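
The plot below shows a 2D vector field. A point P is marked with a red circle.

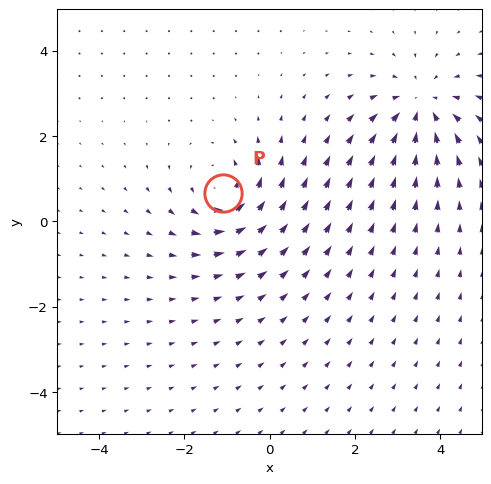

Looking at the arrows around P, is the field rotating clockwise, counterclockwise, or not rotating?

Near P at (-1.1, 0.7) the arrows circulate counterclockwise. The curl (z-component) there is about +5; positive curl means counterclockwise rotation.

counterclockwise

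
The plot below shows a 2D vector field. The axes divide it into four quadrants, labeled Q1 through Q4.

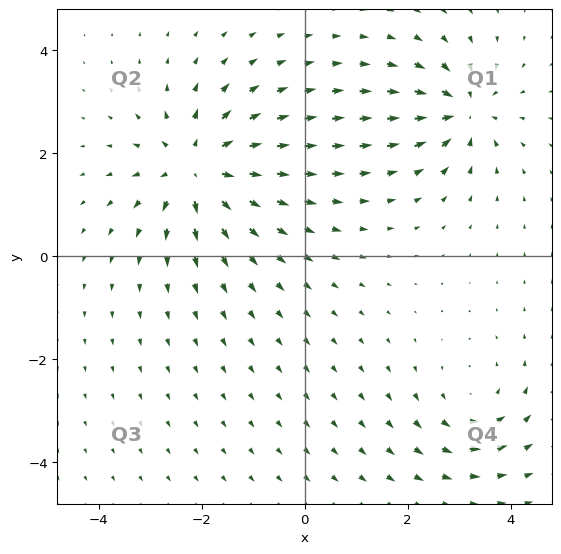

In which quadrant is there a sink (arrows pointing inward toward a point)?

The sink sits at approximately (3.1, 2.8), which lies in quadrant Q1. The divergence there is about -5, negative as expected for a sink.

Q1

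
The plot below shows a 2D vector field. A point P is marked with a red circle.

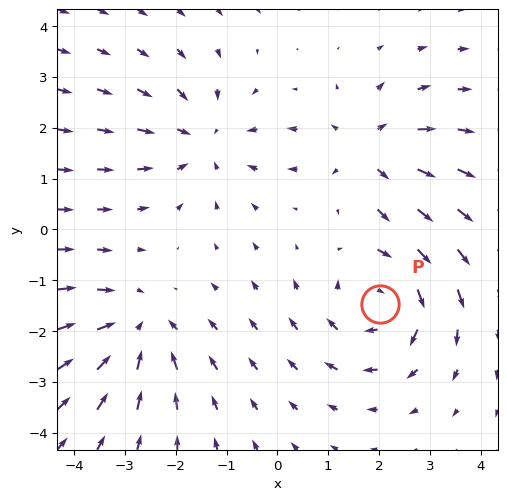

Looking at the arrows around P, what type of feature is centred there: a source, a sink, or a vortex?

vortex

At P (2.0, -1.5) the arrows circulate clockwise. Divergence ≈0, curl about -5 — near-zero divergence with nonzero curl is a vortex.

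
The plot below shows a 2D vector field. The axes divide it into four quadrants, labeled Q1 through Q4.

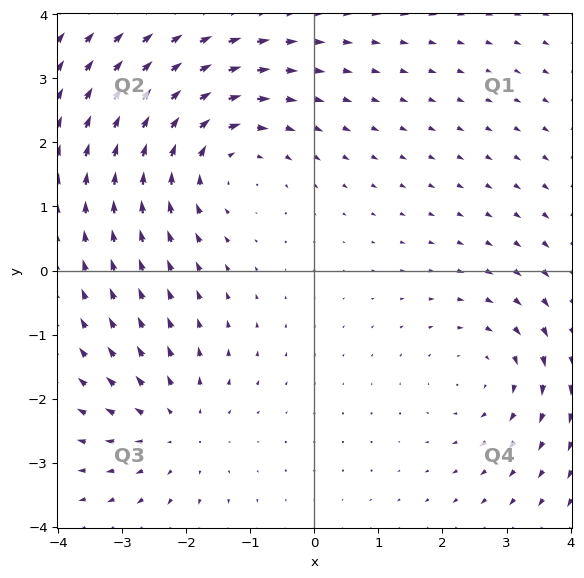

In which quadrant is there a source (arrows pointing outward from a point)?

Q3

The source sits at approximately (-2.1, -2.5), which lies in quadrant Q3. The divergence there is about +3, positive as expected for a source.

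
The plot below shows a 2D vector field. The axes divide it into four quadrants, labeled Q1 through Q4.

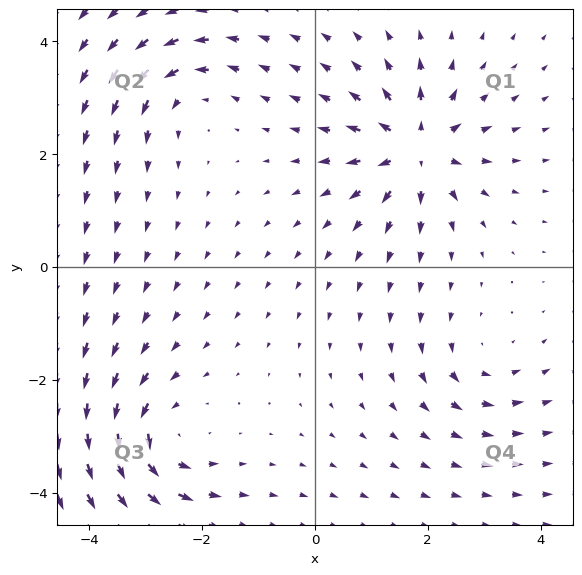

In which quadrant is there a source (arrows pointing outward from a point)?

Q1

The source sits at approximately (1.8, 2.1), which lies in quadrant Q1. The divergence there is about +6, positive as expected for a source.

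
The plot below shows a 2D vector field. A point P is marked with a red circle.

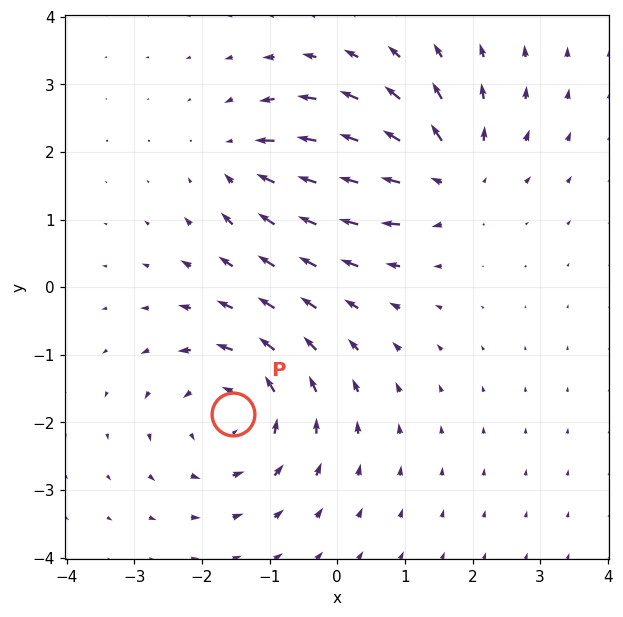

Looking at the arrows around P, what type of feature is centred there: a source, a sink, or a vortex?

At P (-1.5, -1.9) the arrows circulate counterclockwise. Divergence ≈0, curl about +4 — near-zero divergence with nonzero curl is a vortex.

vortex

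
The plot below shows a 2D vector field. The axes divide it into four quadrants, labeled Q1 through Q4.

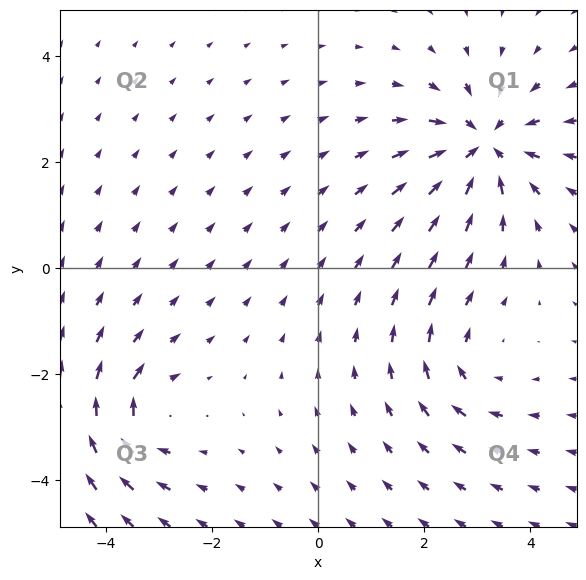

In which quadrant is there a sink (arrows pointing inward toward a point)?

The sink sits at approximately (3.1, 2.3), which lies in quadrant Q1. The divergence there is about -5, negative as expected for a sink.

Q1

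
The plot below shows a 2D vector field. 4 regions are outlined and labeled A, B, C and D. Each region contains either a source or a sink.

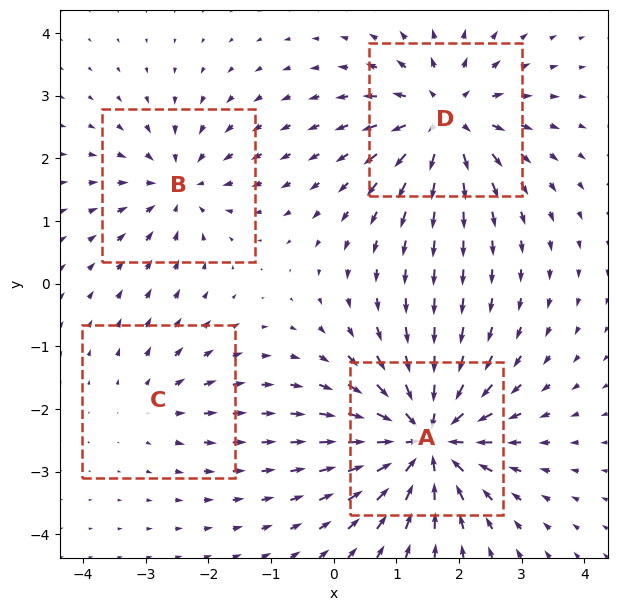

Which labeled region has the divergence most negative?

A

Divergence at each region's feature centre — A: about -8, B: about -4, C: about +3, D: about +6. Region A is most negative.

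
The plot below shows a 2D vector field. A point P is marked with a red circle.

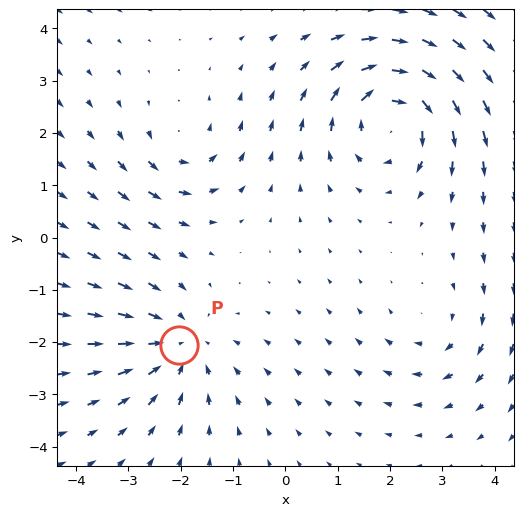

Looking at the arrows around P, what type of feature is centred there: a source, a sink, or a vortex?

At P (-2.0, -2.1) the arrows converge inward. Divergence about -3, curl ≈0 — negative divergence with near-zero curl is a sink.

sink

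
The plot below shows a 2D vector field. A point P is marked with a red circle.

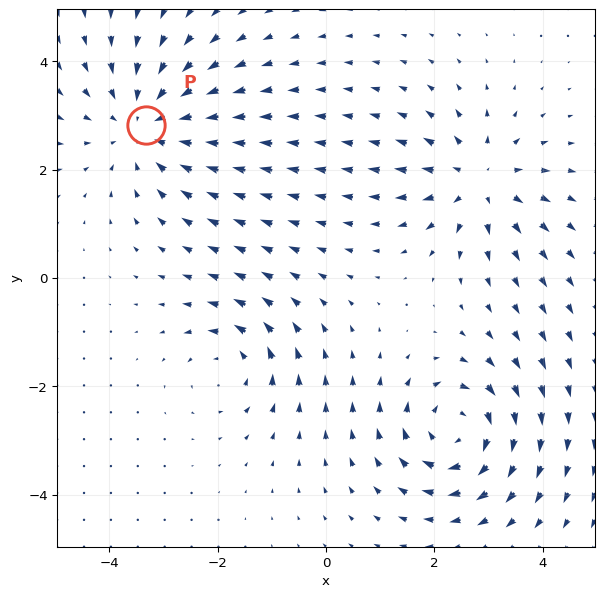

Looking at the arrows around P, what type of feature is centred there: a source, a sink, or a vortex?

At P (-3.3, 2.8) the arrows converge inward. Divergence about -4, curl ≈0 — negative divergence with near-zero curl is a sink.

sink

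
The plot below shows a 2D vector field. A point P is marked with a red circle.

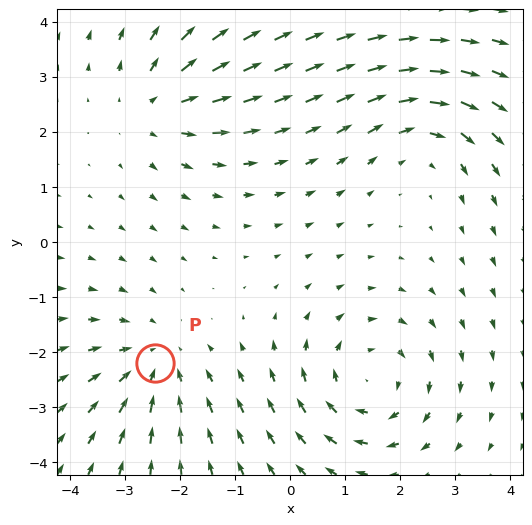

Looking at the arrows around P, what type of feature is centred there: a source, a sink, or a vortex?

sink

At P (-2.4, -2.2) the arrows converge inward. Divergence about -2, curl ≈0 — negative divergence with near-zero curl is a sink.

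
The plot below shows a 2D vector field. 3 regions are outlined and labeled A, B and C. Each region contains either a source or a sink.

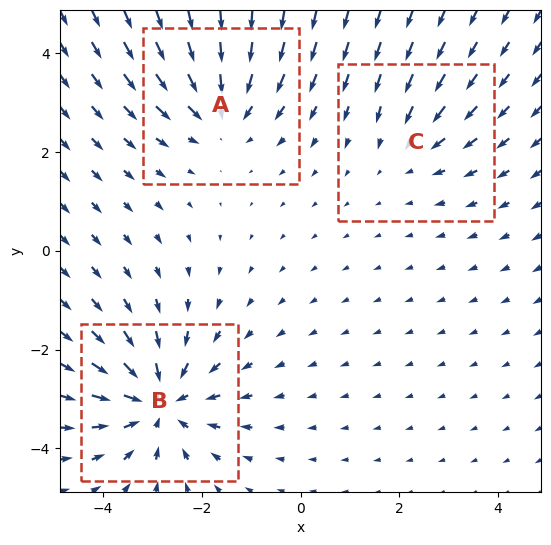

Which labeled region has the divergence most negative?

Divergence at each region's feature centre — A: about -3, B: about -4, C: about -2. Region B is most negative.

B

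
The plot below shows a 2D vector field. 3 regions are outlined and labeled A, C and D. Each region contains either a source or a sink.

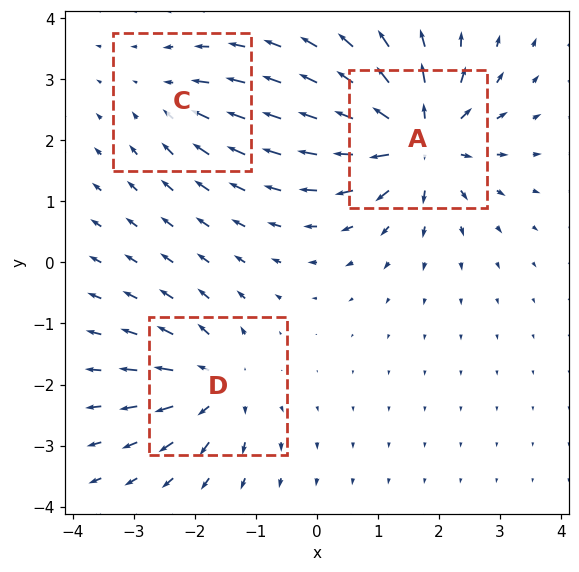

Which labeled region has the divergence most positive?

A

Divergence at each region's feature centre — A: about +6, C: about -2, D: about +4. Region A is most positive.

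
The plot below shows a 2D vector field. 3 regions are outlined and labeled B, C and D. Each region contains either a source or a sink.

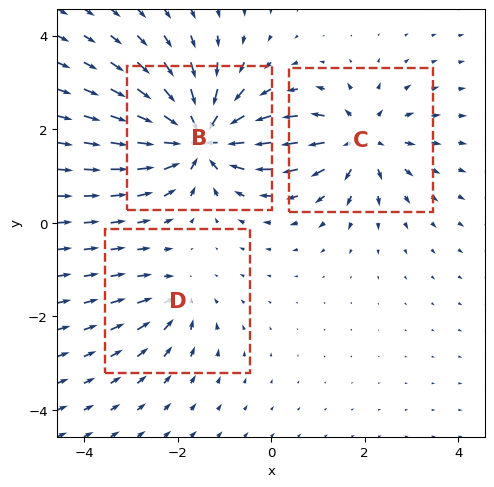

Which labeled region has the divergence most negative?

Divergence at each region's feature centre — B: about -6, C: about +4, D: about -3. Region B is most negative.

B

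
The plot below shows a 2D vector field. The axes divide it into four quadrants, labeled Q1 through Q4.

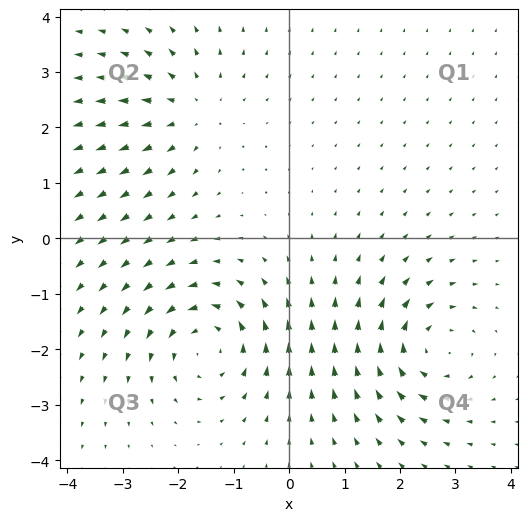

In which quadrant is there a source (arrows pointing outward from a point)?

The source sits at approximately (-1.8, 2.3), which lies in quadrant Q2. The divergence there is about +3, positive as expected for a source.

Q2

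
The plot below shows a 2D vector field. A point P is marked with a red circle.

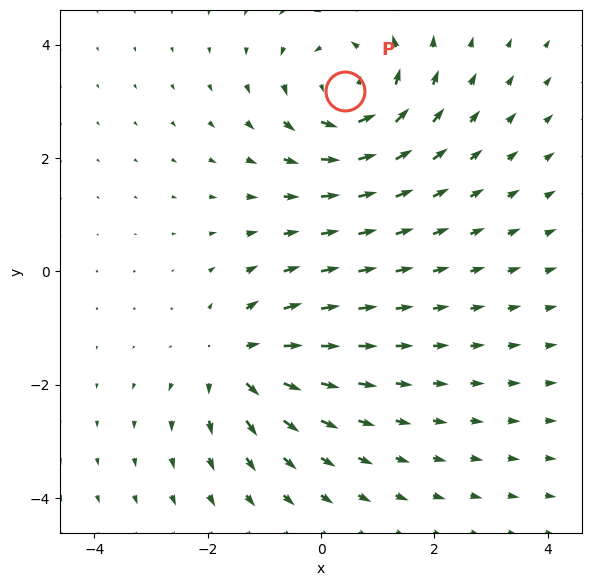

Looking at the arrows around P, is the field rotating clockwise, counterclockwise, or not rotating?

Near P at (0.4, 3.2) the arrows circulate counterclockwise. The curl (z-component) there is about +5; positive curl means counterclockwise rotation.

counterclockwise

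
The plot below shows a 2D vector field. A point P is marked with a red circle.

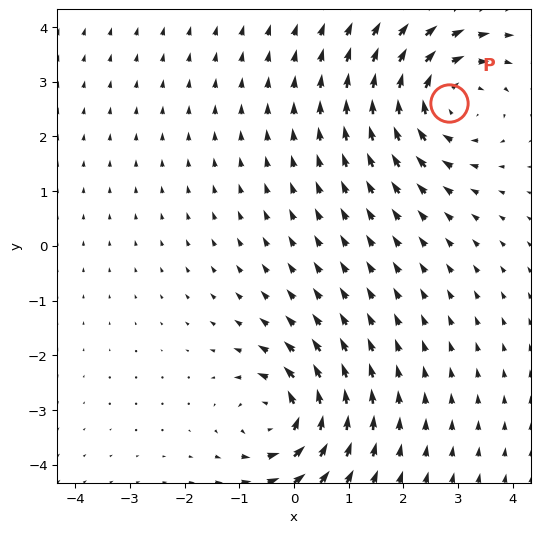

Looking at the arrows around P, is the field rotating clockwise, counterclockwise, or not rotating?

clockwise

Near P at (2.8, 2.6) the arrows circulate clockwise. The curl (z-component) there is about -4; negative curl means clockwise rotation.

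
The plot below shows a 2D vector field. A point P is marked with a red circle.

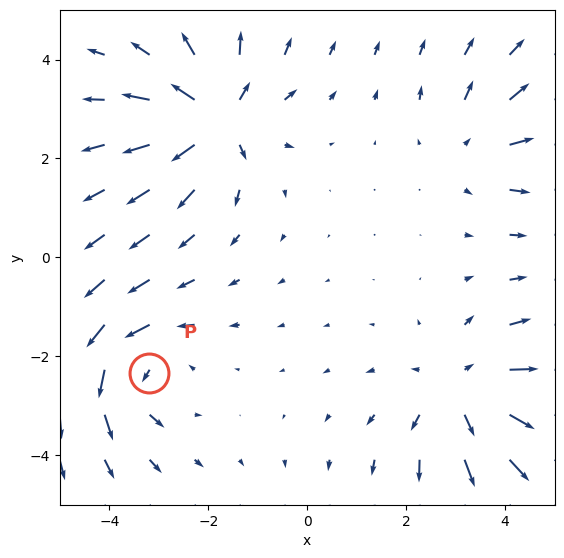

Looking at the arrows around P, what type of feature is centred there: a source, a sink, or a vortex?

At P (-3.2, -2.3) the arrows circulate counterclockwise. Divergence ≈0, curl about +4 — near-zero divergence with nonzero curl is a vortex.

vortex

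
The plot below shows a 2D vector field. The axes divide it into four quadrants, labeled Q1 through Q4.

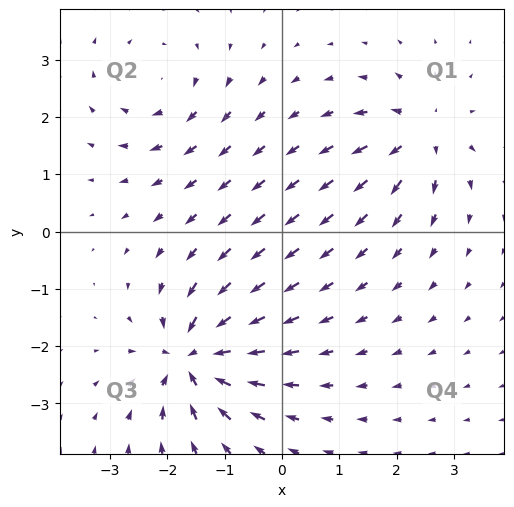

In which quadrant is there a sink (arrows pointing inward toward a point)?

Q3

The sink sits at approximately (-1.5, -2.2), which lies in quadrant Q3. The divergence there is about -6, negative as expected for a sink.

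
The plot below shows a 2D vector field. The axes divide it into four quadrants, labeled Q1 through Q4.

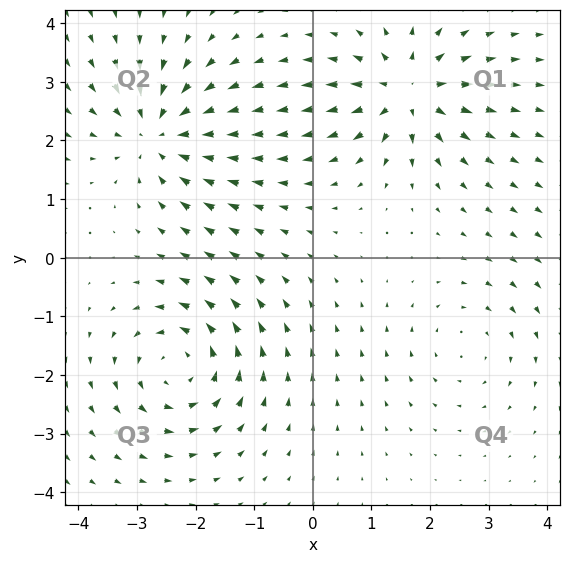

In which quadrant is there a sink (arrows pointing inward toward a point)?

The sink sits at approximately (-2.6, 2.1), which lies in quadrant Q2. The divergence there is about -5, negative as expected for a sink.

Q2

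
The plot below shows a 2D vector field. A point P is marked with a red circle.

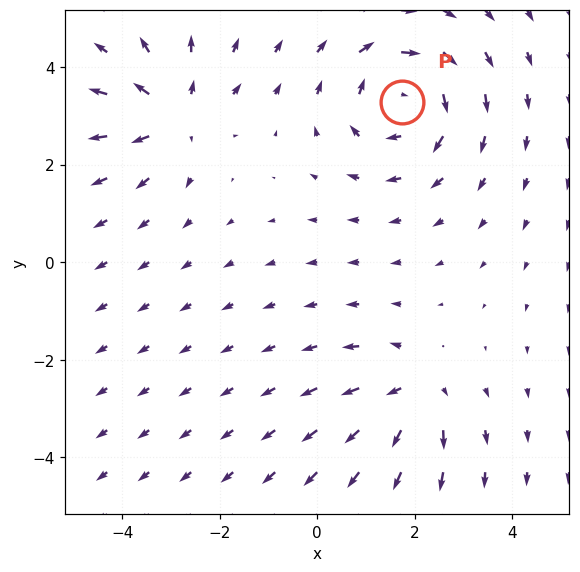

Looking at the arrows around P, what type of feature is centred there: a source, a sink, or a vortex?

At P (1.7, 3.3) the arrows circulate clockwise. Divergence ≈0, curl about -4 — near-zero divergence with nonzero curl is a vortex.

vortex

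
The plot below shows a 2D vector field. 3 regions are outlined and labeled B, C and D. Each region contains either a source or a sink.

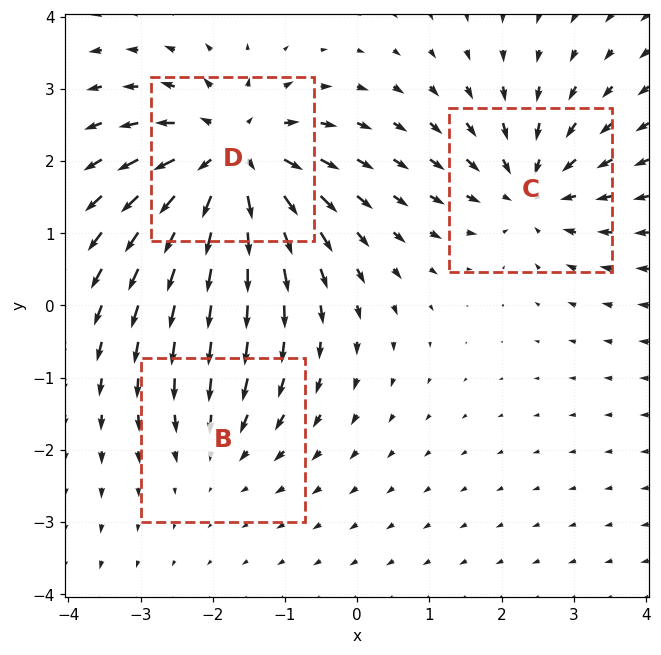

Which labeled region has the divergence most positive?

Divergence at each region's feature centre — B: about -2, C: about -4, D: about +5. Region D is most positive.

D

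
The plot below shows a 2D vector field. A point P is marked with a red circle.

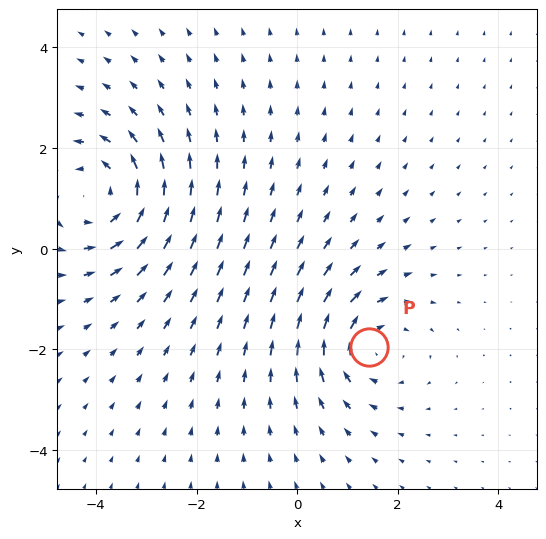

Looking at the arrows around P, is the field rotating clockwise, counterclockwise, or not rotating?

Near P at (1.4, -2.0) the arrows circulate clockwise. The curl (z-component) there is about -3; negative curl means clockwise rotation.

clockwise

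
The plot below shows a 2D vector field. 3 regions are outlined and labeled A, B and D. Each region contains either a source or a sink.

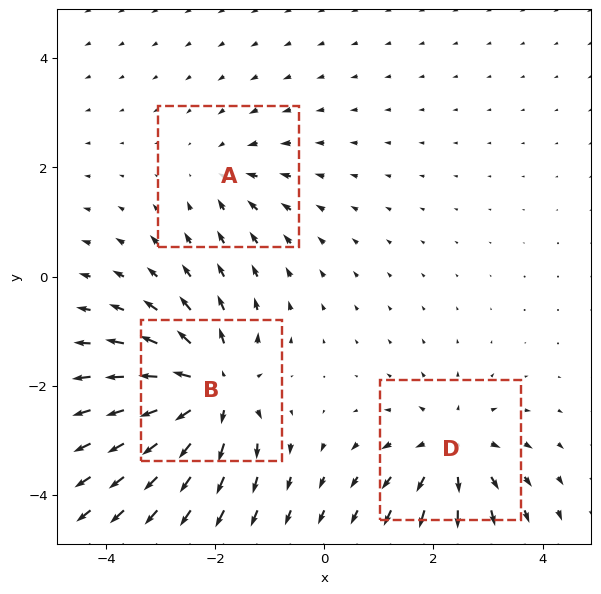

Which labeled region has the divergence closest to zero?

Divergence at each region's feature centre — A: about -2, B: about +6, D: about +4. Region A is closest to zero.

A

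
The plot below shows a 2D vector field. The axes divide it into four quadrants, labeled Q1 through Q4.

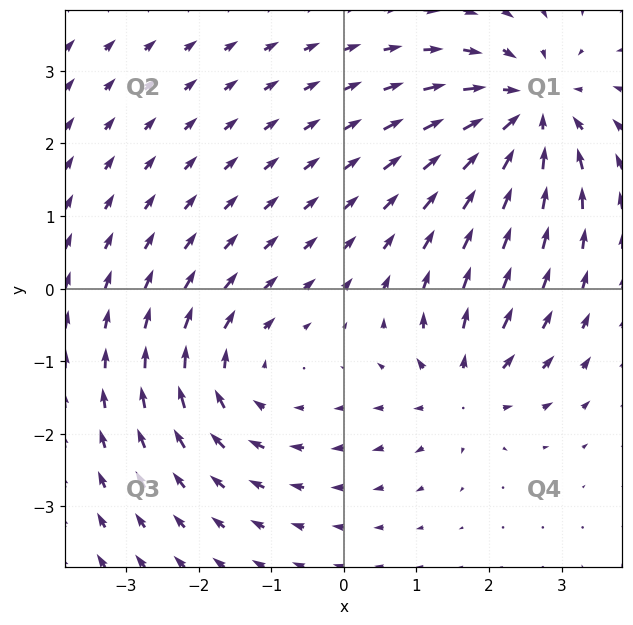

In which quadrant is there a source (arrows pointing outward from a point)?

Q4

The source sits at approximately (1.7, -1.4), which lies in quadrant Q4. The divergence there is about +4, positive as expected for a source.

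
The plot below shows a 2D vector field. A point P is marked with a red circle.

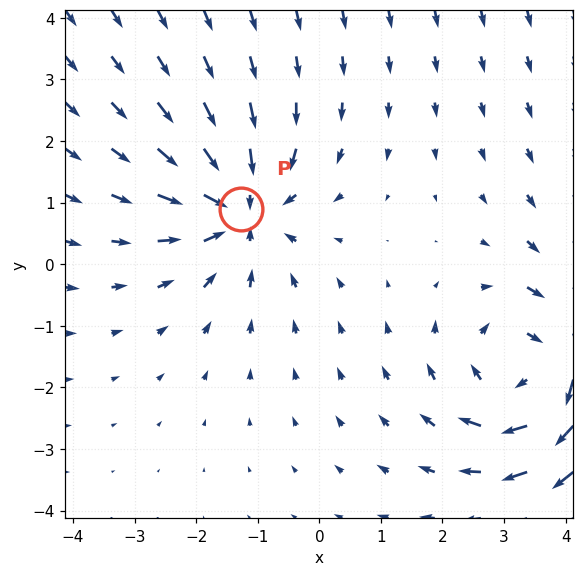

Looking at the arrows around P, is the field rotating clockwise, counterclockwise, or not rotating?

not rotating

Near P at (-1.3, 0.9) the arrows show no circulation. The curl there is ≈0.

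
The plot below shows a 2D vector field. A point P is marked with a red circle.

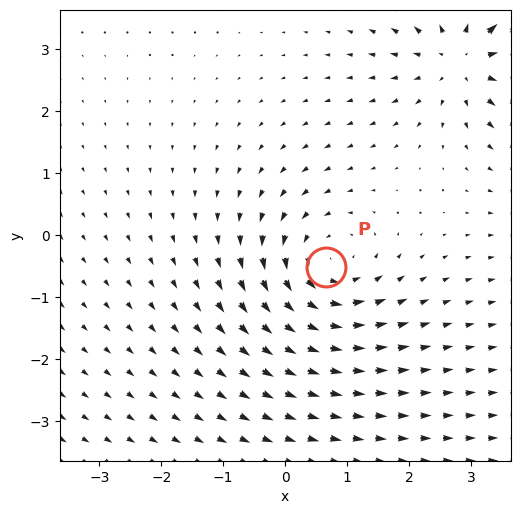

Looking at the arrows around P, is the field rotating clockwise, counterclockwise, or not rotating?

Near P at (0.7, -0.5) the arrows circulate counterclockwise. The curl (z-component) there is about +4; positive curl means counterclockwise rotation.

counterclockwise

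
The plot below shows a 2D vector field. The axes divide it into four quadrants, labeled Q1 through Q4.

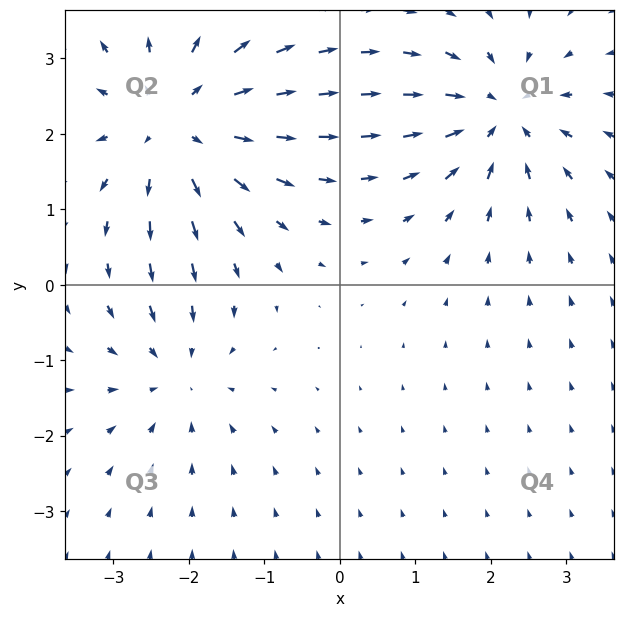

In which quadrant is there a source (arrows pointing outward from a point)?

The source sits at approximately (-2.2, 2.1), which lies in quadrant Q2. The divergence there is about +4, positive as expected for a source.

Q2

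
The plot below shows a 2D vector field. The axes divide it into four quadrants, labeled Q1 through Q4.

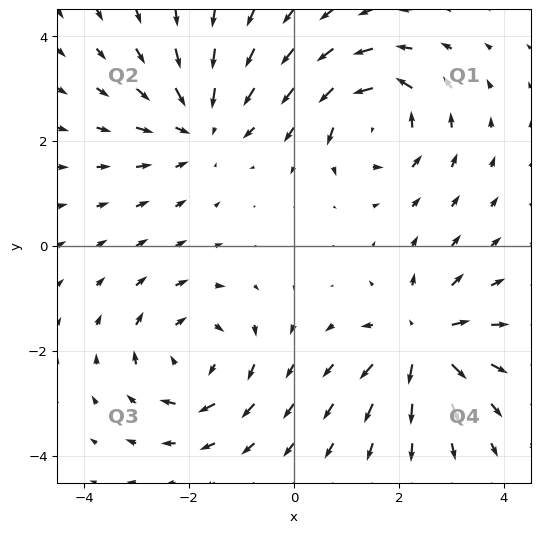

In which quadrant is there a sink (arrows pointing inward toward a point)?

The sink sits at approximately (-1.7, 2.3), which lies in quadrant Q2. The divergence there is about -3, negative as expected for a sink.

Q2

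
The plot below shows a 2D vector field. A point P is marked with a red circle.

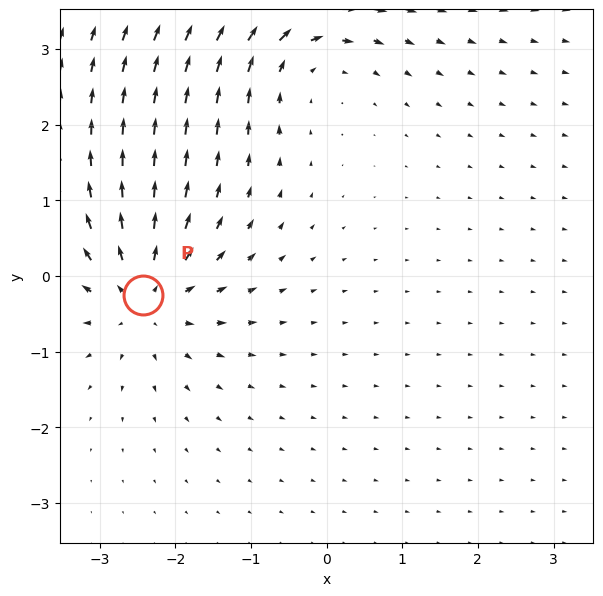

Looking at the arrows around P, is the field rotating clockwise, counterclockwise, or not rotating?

not rotating

Near P at (-2.4, -0.3) the arrows show no circulation. The curl there is ≈0.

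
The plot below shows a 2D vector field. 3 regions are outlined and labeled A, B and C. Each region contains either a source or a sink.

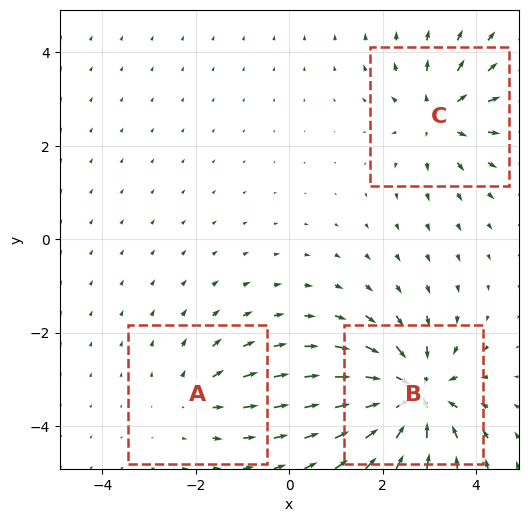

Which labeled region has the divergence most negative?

B

Divergence at each region's feature centre — A: about +2, B: about -6, C: about +4. Region B is most negative.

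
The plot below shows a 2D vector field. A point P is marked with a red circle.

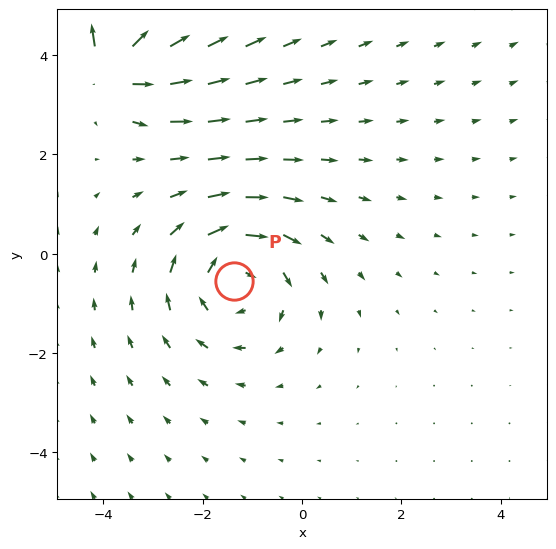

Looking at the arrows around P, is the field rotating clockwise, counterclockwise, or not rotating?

clockwise

Near P at (-1.4, -0.6) the arrows circulate clockwise. The curl (z-component) there is about -4; negative curl means clockwise rotation.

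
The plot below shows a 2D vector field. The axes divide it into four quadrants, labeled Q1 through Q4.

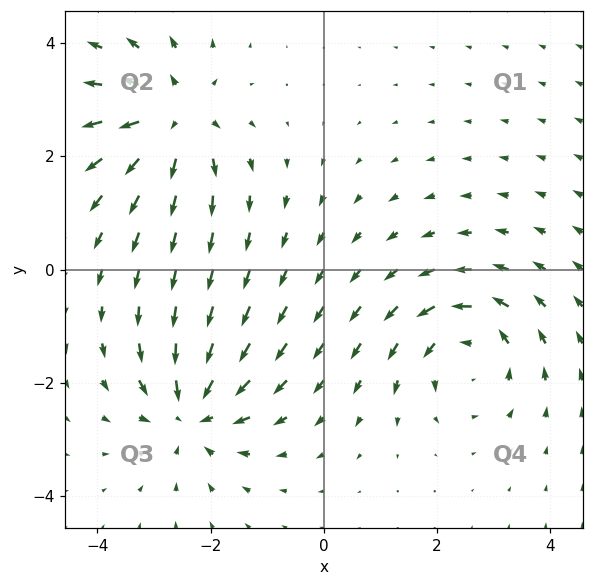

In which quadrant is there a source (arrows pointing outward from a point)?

Q2

The source sits at approximately (-2.7, 2.7), which lies in quadrant Q2. The divergence there is about +5, positive as expected for a source.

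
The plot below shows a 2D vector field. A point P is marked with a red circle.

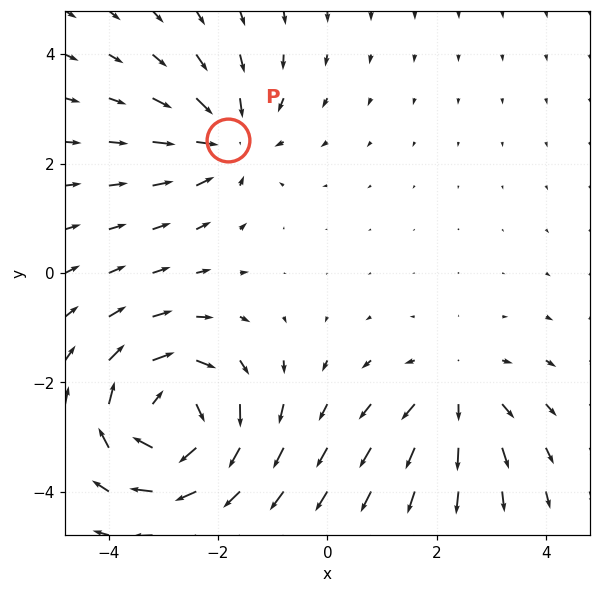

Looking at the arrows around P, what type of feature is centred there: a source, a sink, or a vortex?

At P (-1.8, 2.4) the arrows converge inward. Divergence about -3, curl ≈0 — negative divergence with near-zero curl is a sink.

sink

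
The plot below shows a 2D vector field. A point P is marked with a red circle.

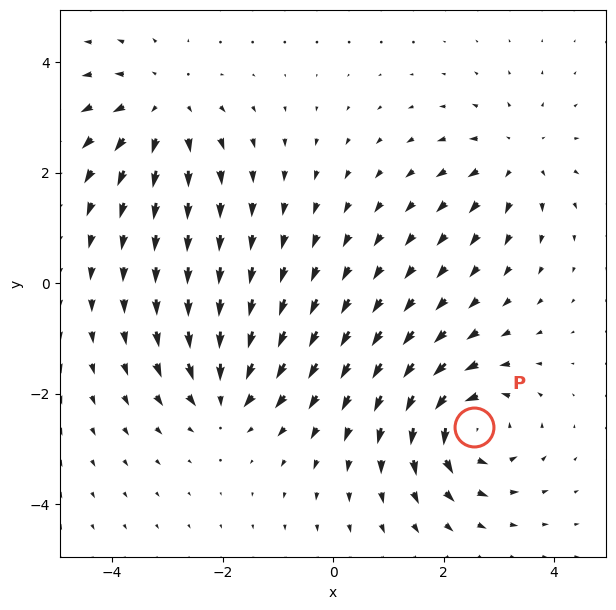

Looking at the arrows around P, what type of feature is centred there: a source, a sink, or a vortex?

At P (2.5, -2.6) the arrows circulate counterclockwise. Divergence ≈0, curl about +7 — near-zero divergence with nonzero curl is a vortex.

vortex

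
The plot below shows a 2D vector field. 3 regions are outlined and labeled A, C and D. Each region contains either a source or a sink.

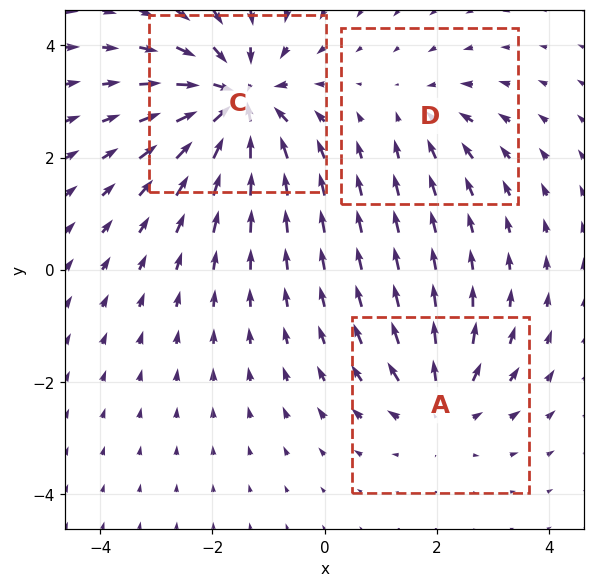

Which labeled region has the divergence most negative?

Divergence at each region's feature centre — A: about +3, C: about -5, D: about -2. Region C is most negative.

C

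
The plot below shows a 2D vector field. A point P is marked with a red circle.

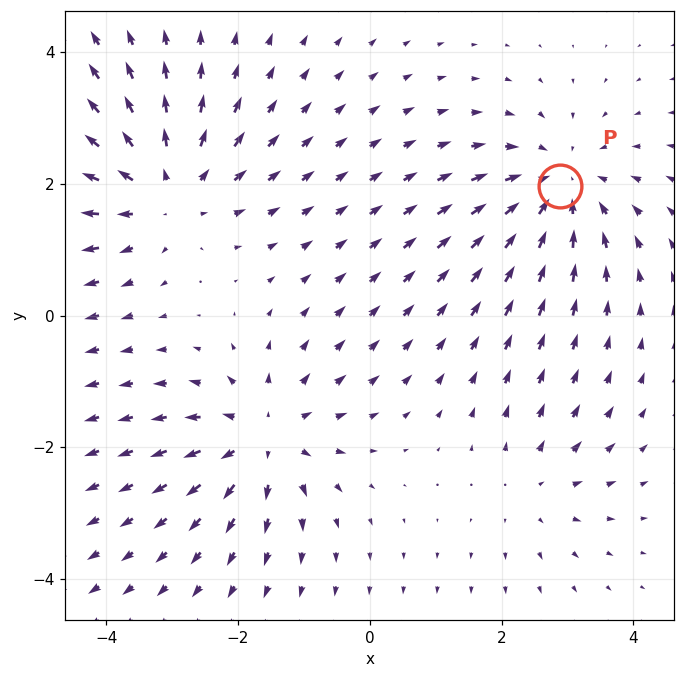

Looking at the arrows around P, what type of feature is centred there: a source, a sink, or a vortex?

At P (2.9, 2.0) the arrows converge inward. Divergence about -4, curl ≈0 — negative divergence with near-zero curl is a sink.

sink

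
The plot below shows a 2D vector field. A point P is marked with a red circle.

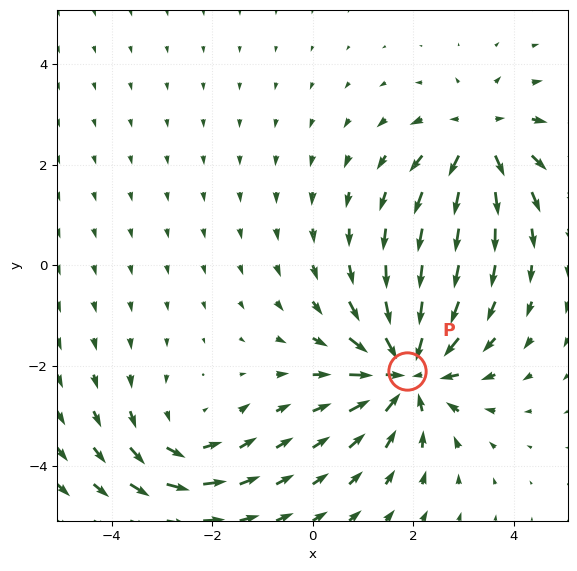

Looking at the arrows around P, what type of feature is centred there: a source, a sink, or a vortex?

At P (1.9, -2.1) the arrows converge inward. Divergence about -5, curl ≈0 — negative divergence with near-zero curl is a sink.

sink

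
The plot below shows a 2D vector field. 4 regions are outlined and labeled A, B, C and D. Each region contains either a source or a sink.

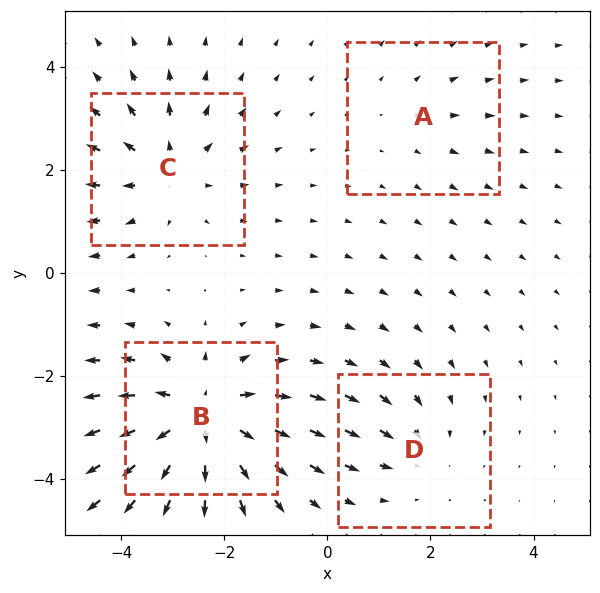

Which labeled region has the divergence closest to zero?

Divergence at each region's feature centre — A: about +2, B: about +7, C: about +4, D: about -3. Region A is closest to zero.

A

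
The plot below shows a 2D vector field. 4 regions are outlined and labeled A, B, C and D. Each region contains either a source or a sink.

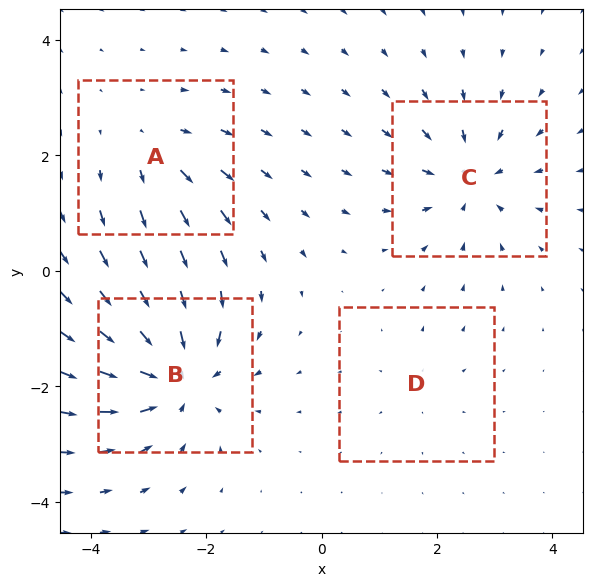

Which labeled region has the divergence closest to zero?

Divergence at each region's feature centre — A: about +4, B: about -7, C: about -5, D: about +2. Region D is closest to zero.

D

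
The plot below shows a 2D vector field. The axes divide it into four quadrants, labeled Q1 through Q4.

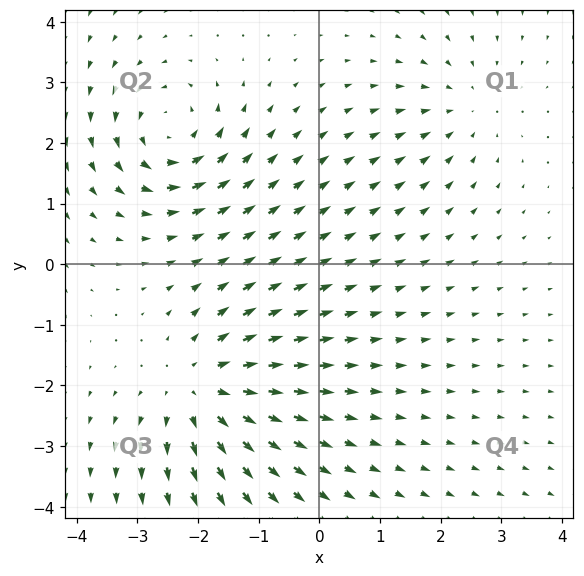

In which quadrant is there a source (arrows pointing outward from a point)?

The source sits at approximately (-1.9, -2.1), which lies in quadrant Q3. The divergence there is about +4, positive as expected for a source.

Q3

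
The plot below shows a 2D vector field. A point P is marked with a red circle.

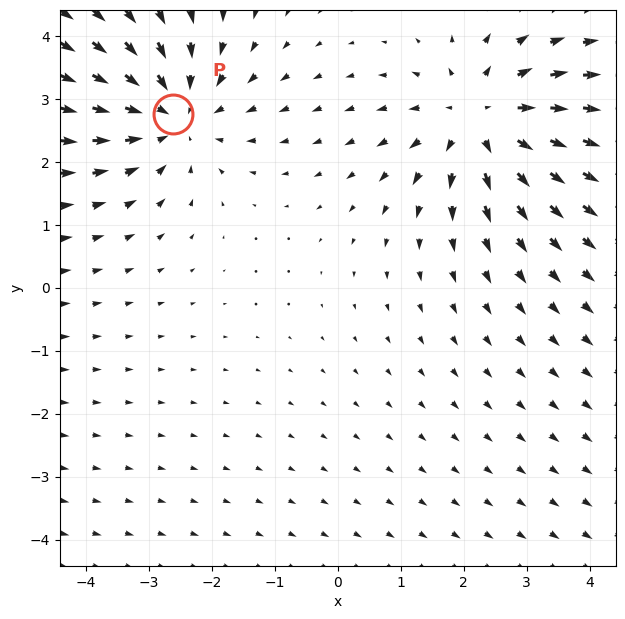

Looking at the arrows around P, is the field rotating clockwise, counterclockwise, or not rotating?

Near P at (-2.6, 2.8) the arrows show no circulation. The curl there is ≈0.

not rotating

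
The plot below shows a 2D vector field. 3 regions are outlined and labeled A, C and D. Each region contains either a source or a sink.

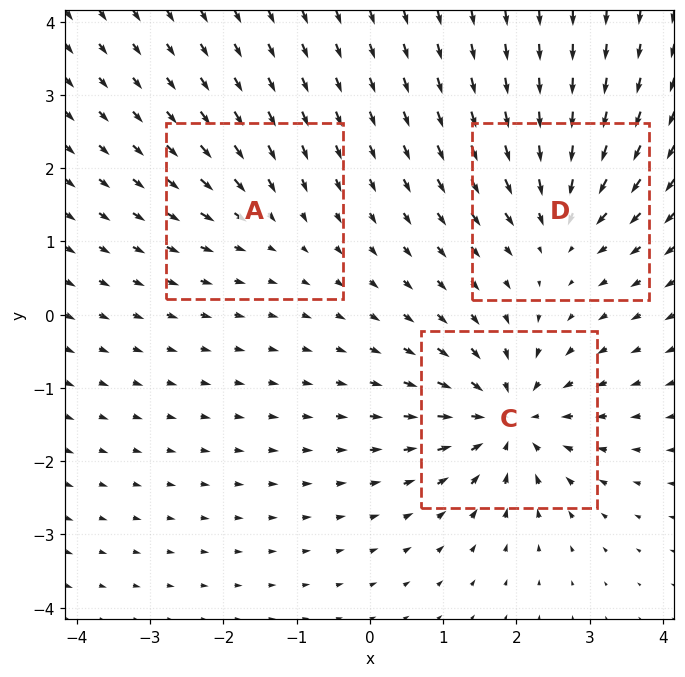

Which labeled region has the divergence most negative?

C

Divergence at each region's feature centre — A: about -2, C: about -6, D: about -4. Region C is most negative.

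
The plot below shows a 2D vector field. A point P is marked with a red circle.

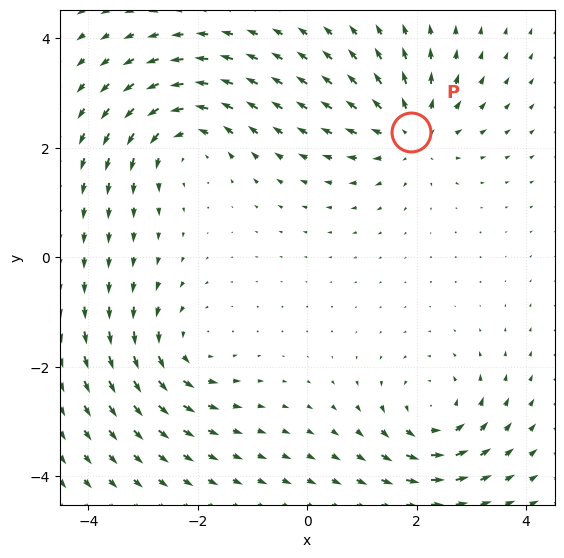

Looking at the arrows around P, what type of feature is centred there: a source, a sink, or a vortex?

At P (1.9, 2.3) the arrows spread outward. Divergence about +4, curl ≈0 — positive divergence with near-zero curl is a source.

source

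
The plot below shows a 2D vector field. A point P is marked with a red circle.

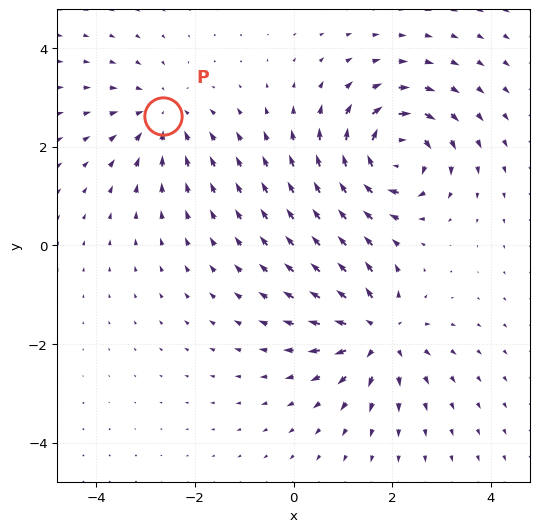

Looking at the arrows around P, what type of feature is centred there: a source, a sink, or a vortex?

sink

At P (-2.6, 2.6) the arrows converge inward. Divergence about -3, curl ≈0 — negative divergence with near-zero curl is a sink.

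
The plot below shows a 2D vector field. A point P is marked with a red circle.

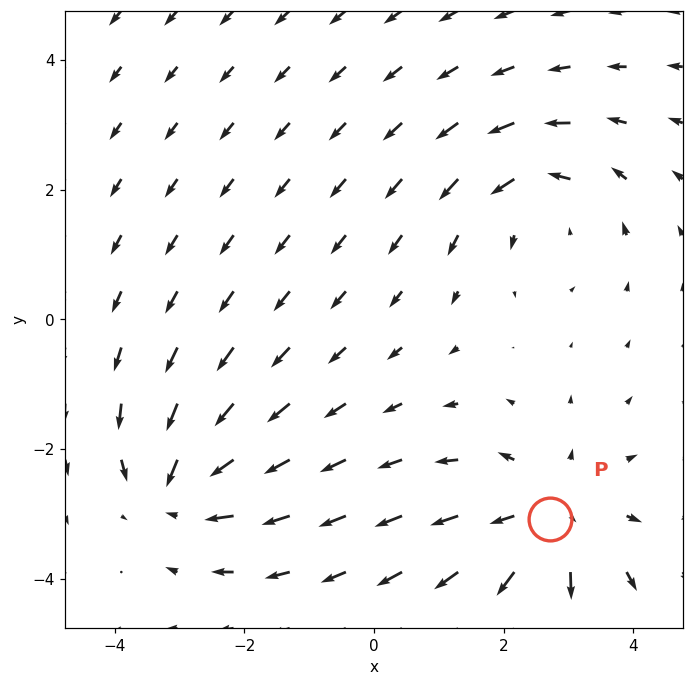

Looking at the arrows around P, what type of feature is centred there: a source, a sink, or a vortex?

source

At P (2.7, -3.1) the arrows spread outward. Divergence about +3, curl ≈0 — positive divergence with near-zero curl is a source.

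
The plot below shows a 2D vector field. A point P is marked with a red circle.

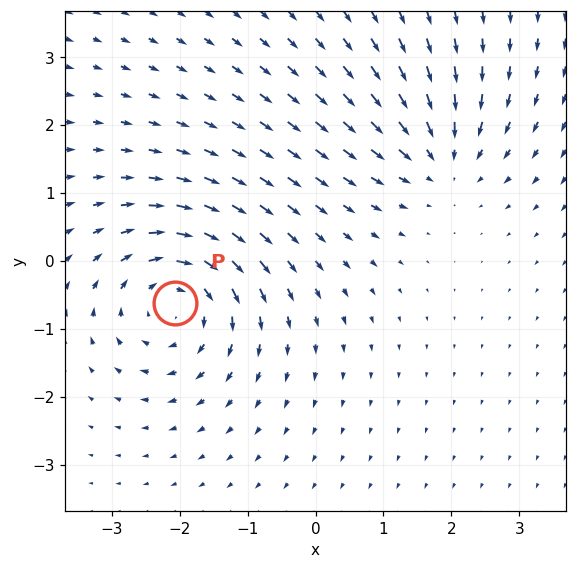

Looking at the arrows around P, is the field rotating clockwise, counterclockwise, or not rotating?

Near P at (-2.1, -0.6) the arrows circulate clockwise. The curl (z-component) there is about -5; negative curl means clockwise rotation.

clockwise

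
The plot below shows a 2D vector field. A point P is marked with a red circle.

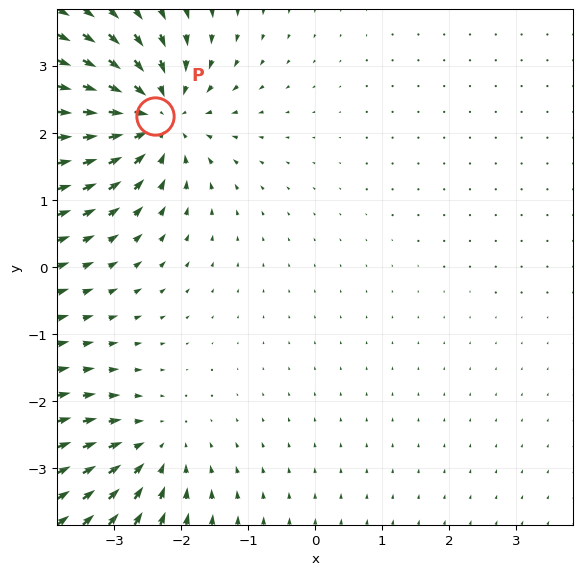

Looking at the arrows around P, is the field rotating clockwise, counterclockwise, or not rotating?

not rotating

Near P at (-2.4, 2.2) the arrows show no circulation. The curl there is ≈0.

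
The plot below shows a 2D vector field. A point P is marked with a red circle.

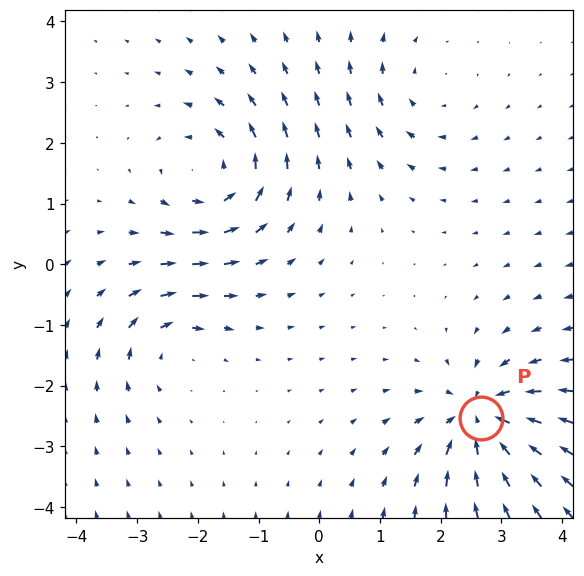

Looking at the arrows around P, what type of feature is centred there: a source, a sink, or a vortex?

sink

At P (2.7, -2.5) the arrows converge inward. Divergence about -7, curl ≈0 — negative divergence with near-zero curl is a sink.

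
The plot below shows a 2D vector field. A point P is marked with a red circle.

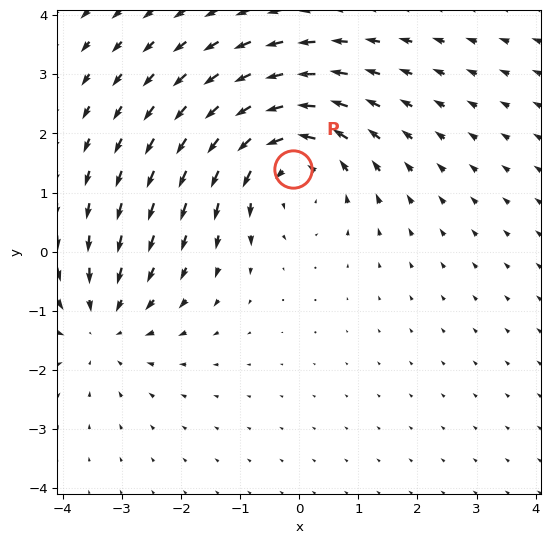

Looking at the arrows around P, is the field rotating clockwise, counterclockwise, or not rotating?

counterclockwise

Near P at (-0.1, 1.4) the arrows circulate counterclockwise. The curl (z-component) there is about +3; positive curl means counterclockwise rotation.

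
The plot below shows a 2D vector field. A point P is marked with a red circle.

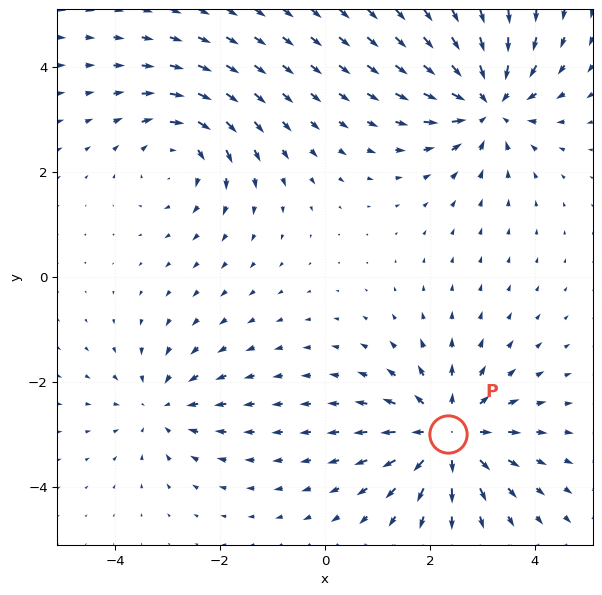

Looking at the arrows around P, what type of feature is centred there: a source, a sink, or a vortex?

At P (2.3, -3.0) the arrows spread outward. Divergence about +5, curl ≈0 — positive divergence with near-zero curl is a source.

source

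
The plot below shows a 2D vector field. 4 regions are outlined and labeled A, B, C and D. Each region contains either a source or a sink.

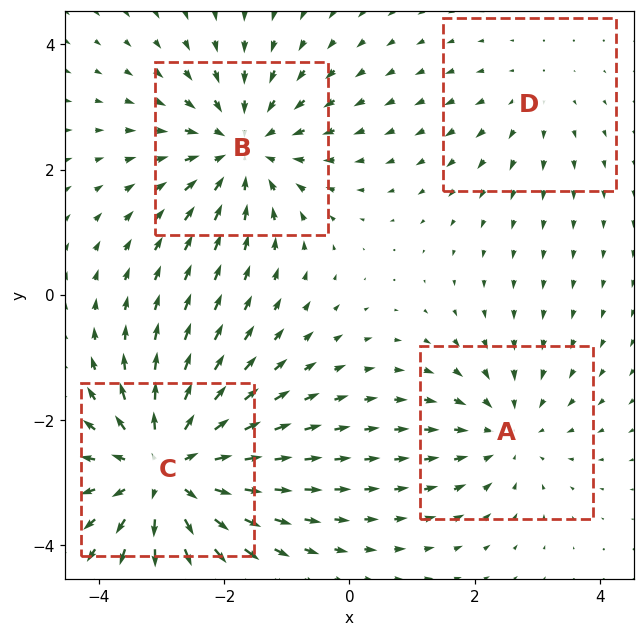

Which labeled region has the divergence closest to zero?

Divergence at each region's feature centre — A: about -3, B: about -4, C: about +6, D: about +2. Region D is closest to zero.

D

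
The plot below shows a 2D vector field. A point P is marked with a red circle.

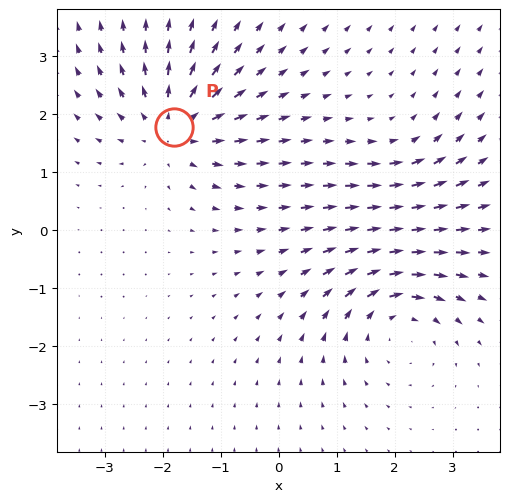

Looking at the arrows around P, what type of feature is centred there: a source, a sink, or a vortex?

source

At P (-1.8, 1.8) the arrows spread outward. Divergence about +5, curl ≈0 — positive divergence with near-zero curl is a source.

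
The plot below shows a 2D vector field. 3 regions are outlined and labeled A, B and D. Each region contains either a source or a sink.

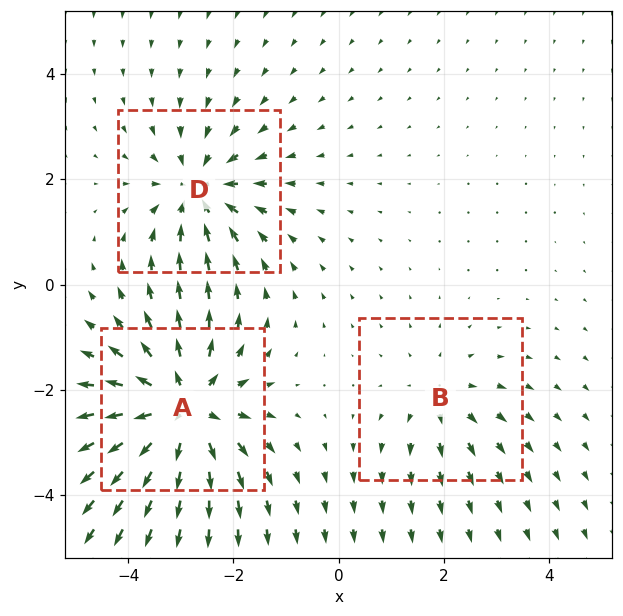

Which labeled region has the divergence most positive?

A

Divergence at each region's feature centre — A: about +5, B: about +2, D: about -4. Region A is most positive.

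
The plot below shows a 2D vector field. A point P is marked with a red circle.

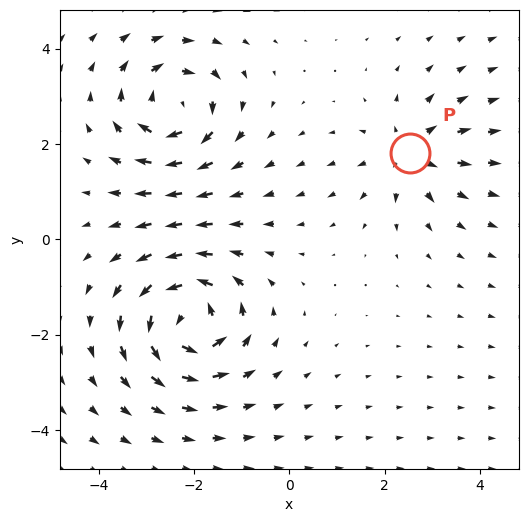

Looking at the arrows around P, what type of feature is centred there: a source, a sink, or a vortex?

At P (2.5, 1.8) the arrows spread outward. Divergence about +4, curl ≈0 — positive divergence with near-zero curl is a source.

source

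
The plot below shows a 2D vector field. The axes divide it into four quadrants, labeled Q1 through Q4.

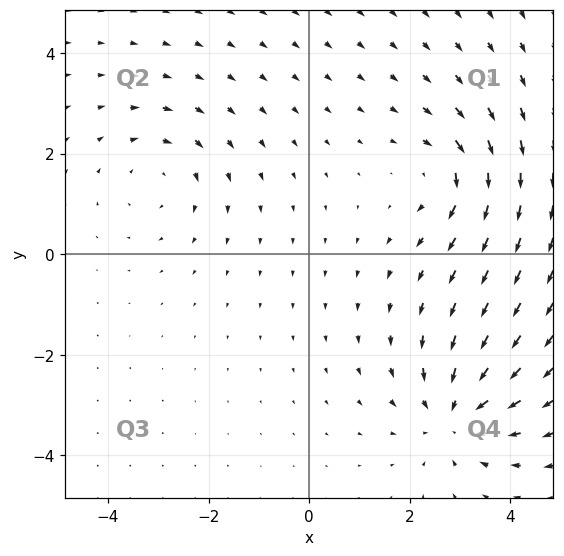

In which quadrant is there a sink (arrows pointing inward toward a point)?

Q4

The sink sits at approximately (2.9, -3.2), which lies in quadrant Q4. The divergence there is about -5, negative as expected for a sink.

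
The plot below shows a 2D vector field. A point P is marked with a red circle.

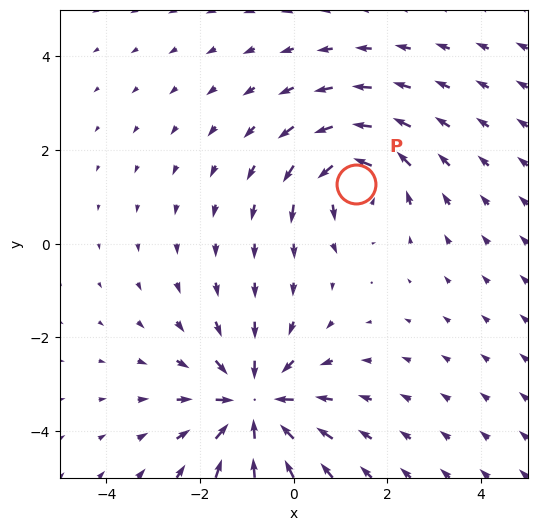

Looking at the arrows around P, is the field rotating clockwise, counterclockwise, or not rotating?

Near P at (1.3, 1.3) the arrows circulate counterclockwise. The curl (z-component) there is about +4; positive curl means counterclockwise rotation.

counterclockwise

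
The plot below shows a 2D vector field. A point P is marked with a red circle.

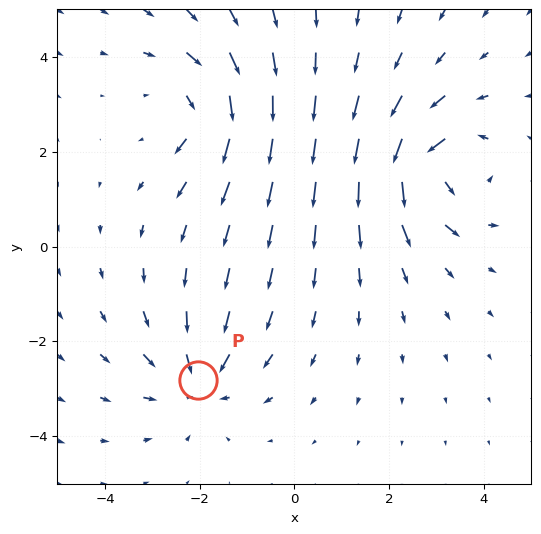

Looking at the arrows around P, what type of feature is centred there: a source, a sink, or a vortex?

sink

At P (-2.0, -2.8) the arrows converge inward. Divergence about -3, curl ≈0 — negative divergence with near-zero curl is a sink.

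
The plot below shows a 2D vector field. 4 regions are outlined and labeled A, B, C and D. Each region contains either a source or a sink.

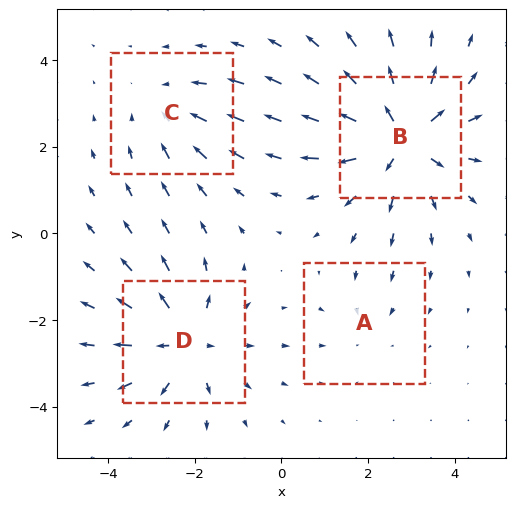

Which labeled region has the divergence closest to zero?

A

Divergence at each region's feature centre — A: about -2, B: about +6, C: about -3, D: about +5. Region A is closest to zero.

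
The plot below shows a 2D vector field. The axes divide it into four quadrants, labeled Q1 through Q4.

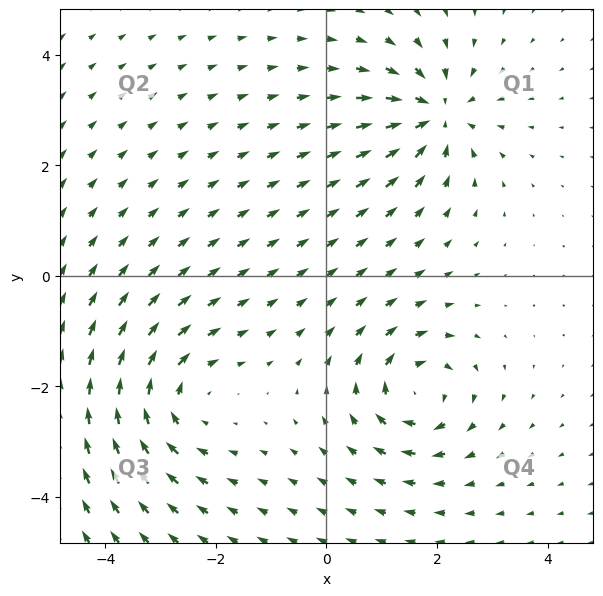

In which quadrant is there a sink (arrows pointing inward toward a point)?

Q1

The sink sits at approximately (2.0, 2.9), which lies in quadrant Q1. The divergence there is about -5, negative as expected for a sink.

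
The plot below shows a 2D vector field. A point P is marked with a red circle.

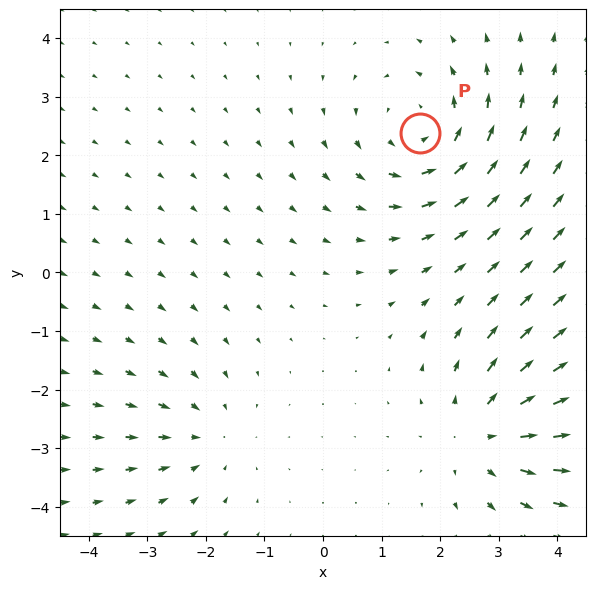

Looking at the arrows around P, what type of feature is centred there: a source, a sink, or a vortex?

At P (1.7, 2.4) the arrows circulate counterclockwise. Divergence ≈0, curl about +4 — near-zero divergence with nonzero curl is a vortex.

vortex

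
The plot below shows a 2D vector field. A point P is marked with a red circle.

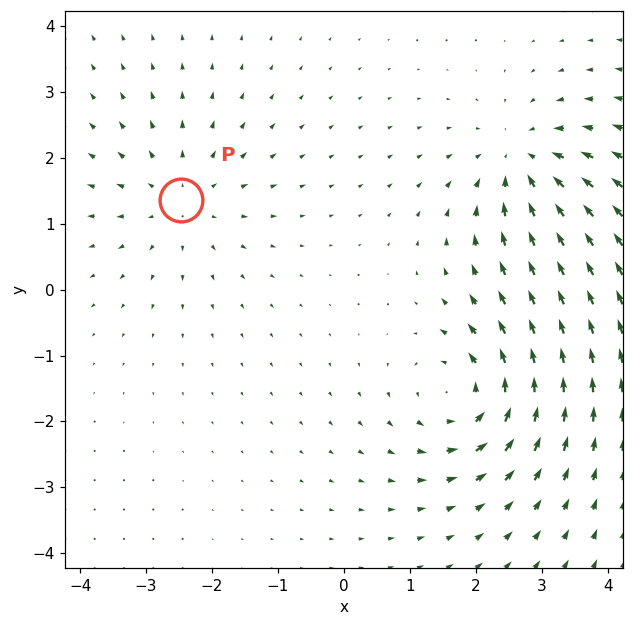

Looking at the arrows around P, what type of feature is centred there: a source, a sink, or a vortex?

At P (-2.5, 1.4) the arrows spread outward. Divergence about +3, curl ≈0 — positive divergence with near-zero curl is a source.

source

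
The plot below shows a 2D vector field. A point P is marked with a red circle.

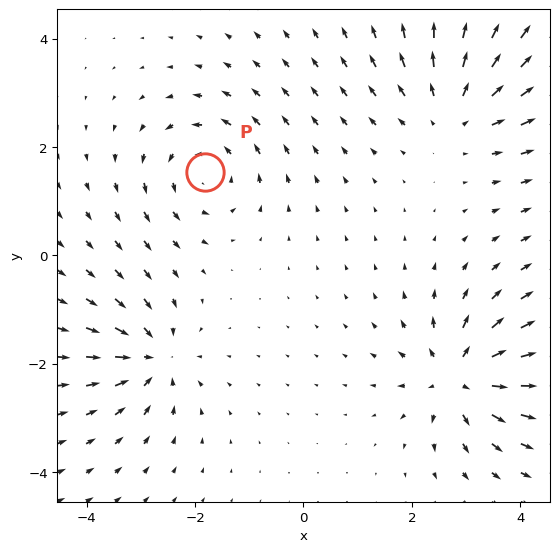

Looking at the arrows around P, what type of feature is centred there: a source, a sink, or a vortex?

vortex

At P (-1.8, 1.5) the arrows circulate counterclockwise. Divergence ≈0, curl about +4 — near-zero divergence with nonzero curl is a vortex.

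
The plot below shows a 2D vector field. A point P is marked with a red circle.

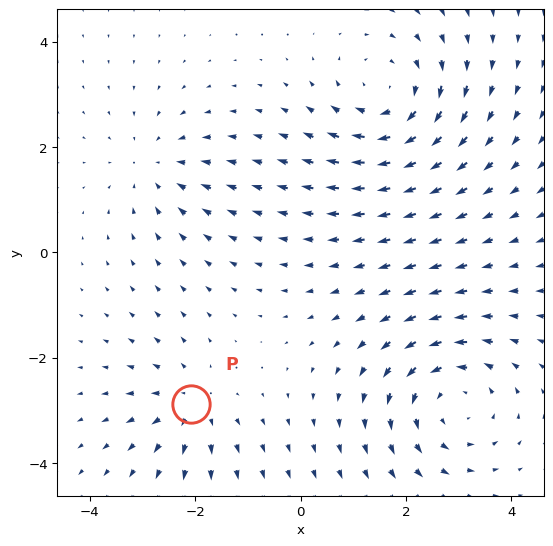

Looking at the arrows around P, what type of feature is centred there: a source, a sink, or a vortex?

At P (-2.1, -2.9) the arrows spread outward. Divergence about +3, curl ≈0 — positive divergence with near-zero curl is a source.

source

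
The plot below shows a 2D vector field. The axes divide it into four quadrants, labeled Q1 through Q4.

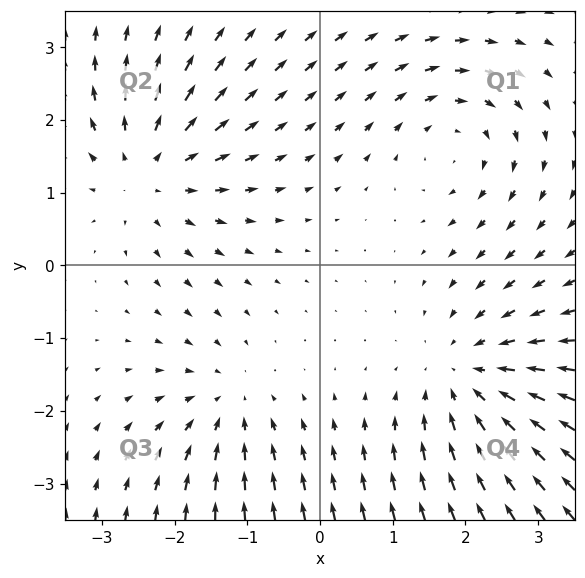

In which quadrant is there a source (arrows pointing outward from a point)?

Q2

The source sits at approximately (-2.4, 1.3), which lies in quadrant Q2. The divergence there is about +3, positive as expected for a source.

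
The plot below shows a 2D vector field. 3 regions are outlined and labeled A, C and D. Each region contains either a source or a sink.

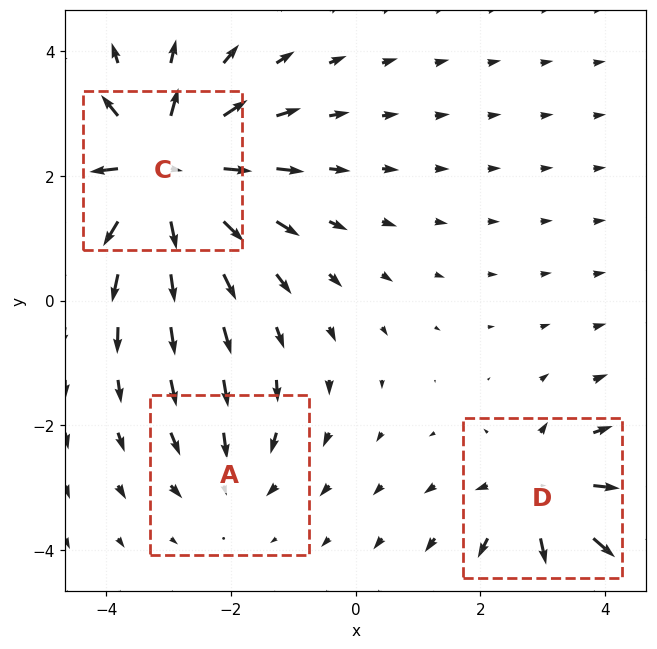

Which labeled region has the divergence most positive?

C

Divergence at each region's feature centre — A: about -2, C: about +6, D: about +3. Region C is most positive.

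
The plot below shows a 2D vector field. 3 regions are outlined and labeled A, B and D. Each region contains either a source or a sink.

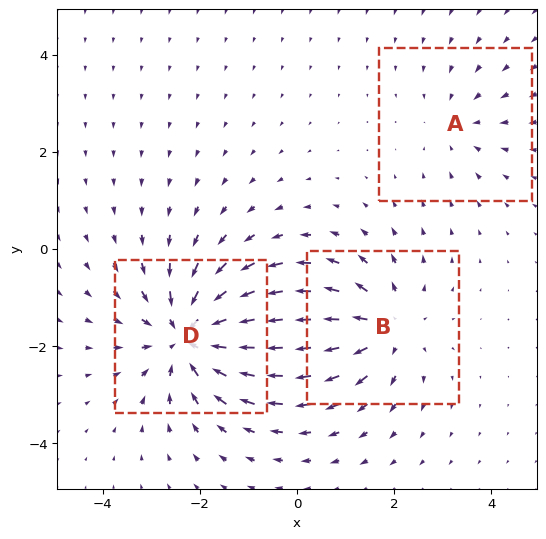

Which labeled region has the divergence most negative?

Divergence at each region's feature centre — A: about -2, B: about +3, D: about -4. Region D is most negative.

D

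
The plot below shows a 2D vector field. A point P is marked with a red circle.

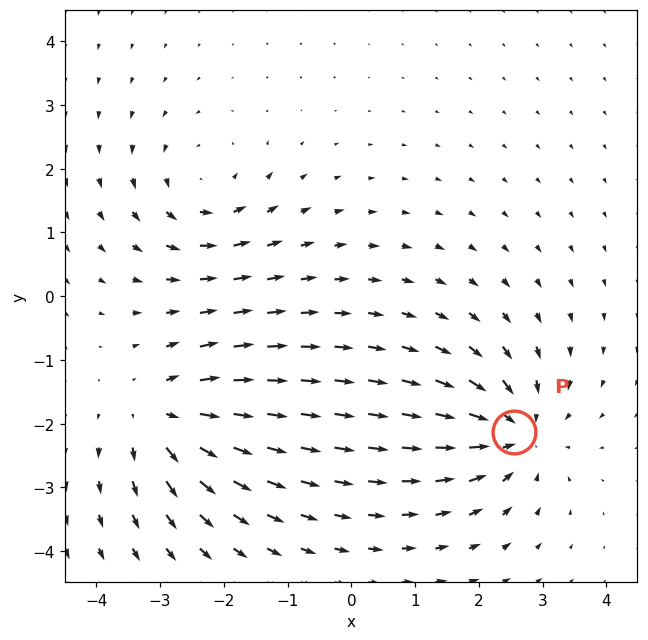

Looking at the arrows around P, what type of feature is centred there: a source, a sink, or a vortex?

sink

At P (2.6, -2.1) the arrows converge inward. Divergence about -6, curl ≈0 — negative divergence with near-zero curl is a sink.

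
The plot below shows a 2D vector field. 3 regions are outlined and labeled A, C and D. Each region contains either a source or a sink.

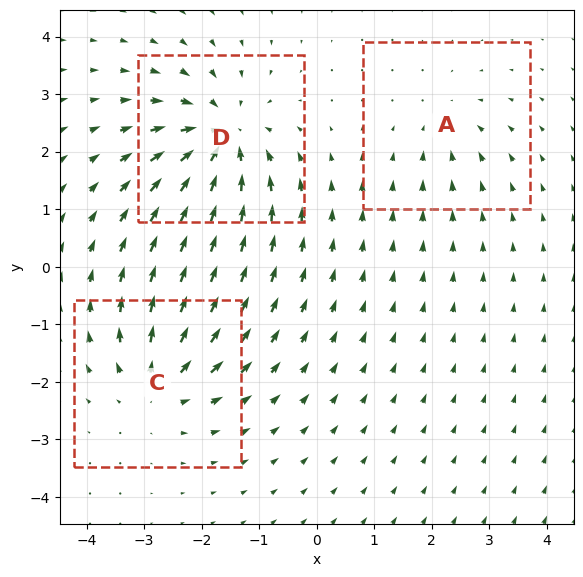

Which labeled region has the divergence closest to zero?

Divergence at each region's feature centre — A: about -2, C: about +4, D: about -5. Region A is closest to zero.

A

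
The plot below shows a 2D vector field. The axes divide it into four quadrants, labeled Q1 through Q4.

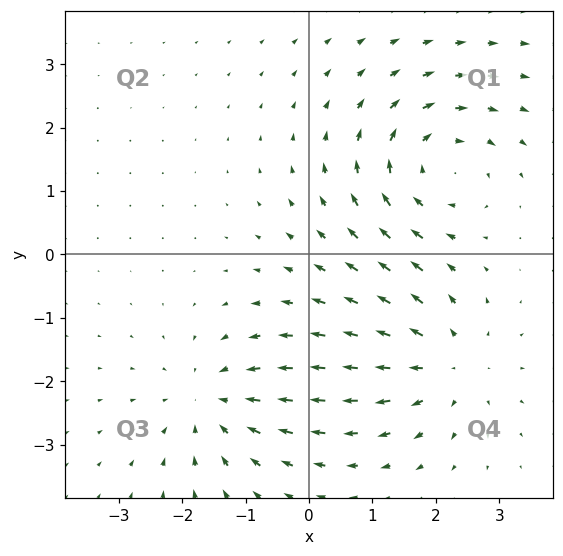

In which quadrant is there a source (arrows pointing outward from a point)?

The source sits at approximately (2.2, -1.7), which lies in quadrant Q4. The divergence there is about +4, positive as expected for a source.

Q4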